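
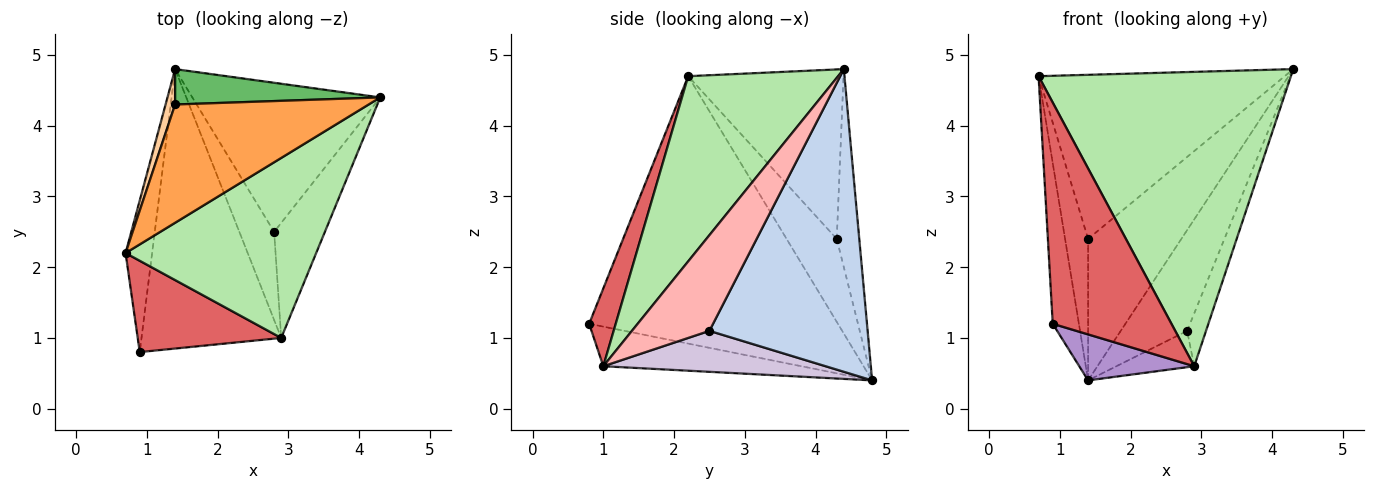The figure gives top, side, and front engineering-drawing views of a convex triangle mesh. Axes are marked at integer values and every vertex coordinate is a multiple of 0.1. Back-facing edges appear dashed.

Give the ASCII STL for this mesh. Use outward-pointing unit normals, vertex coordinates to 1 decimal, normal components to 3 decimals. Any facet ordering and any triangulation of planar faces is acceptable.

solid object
 facet normal -0.990 0.104 -0.098
  outer loop
   vertex 0.9 0.8 1.2
   vertex 0.7 2.2 4.7
   vertex 1.4 4.8 0.4
  endloop
 endfacet
 facet normal 0.800 0.336 -0.497
  outer loop
   vertex 2.8 2.5 1.1
   vertex 1.4 4.8 0.4
   vertex 4.3 4.4 4.8
  endloop
 endfacet
 facet normal -0.456 0.722 0.521
  outer loop
   vertex 1.4 4.3 2.4
   vertex 0.7 2.2 4.7
   vertex 4.3 4.4 4.8
  endloop
 endfacet
 facet normal -0.904 0.415 0.104
  outer loop
   vertex 1.4 4.3 2.4
   vertex 1.4 4.8 0.4
   vertex 0.7 2.2 4.7
  endloop
 endfacet
 facet normal -0.228 0.945 0.236
  outer loop
   vertex 1.4 4.3 2.4
   vertex 4.3 4.4 4.8
   vertex 1.4 4.8 0.4
  endloop
 endfacet
 facet normal 0.452 -0.761 0.465
  outer loop
   vertex 2.9 1.0 0.6
   vertex 4.3 4.4 4.8
   vertex 0.7 2.2 4.7
  endloop
 endfacet
 facet normal 0.203 -0.905 0.374
  outer loop
   vertex 2.9 1.0 0.6
   vertex 0.7 2.2 4.7
   vertex 0.9 0.8 1.2
  endloop
 endfacet
 facet normal 0.864 0.210 -0.458
  outer loop
   vertex 2.9 1.0 0.6
   vertex 2.8 2.5 1.1
   vertex 4.3 4.4 4.8
  endloop
 endfacet
 facet normal -0.269 -0.156 -0.950
  outer loop
   vertex 2.9 1.0 0.6
   vertex 0.9 0.8 1.2
   vertex 1.4 4.8 0.4
  endloop
 endfacet
 facet normal 0.736 0.258 -0.626
  outer loop
   vertex 2.9 1.0 0.6
   vertex 1.4 4.8 0.4
   vertex 2.8 2.5 1.1
  endloop
 endfacet
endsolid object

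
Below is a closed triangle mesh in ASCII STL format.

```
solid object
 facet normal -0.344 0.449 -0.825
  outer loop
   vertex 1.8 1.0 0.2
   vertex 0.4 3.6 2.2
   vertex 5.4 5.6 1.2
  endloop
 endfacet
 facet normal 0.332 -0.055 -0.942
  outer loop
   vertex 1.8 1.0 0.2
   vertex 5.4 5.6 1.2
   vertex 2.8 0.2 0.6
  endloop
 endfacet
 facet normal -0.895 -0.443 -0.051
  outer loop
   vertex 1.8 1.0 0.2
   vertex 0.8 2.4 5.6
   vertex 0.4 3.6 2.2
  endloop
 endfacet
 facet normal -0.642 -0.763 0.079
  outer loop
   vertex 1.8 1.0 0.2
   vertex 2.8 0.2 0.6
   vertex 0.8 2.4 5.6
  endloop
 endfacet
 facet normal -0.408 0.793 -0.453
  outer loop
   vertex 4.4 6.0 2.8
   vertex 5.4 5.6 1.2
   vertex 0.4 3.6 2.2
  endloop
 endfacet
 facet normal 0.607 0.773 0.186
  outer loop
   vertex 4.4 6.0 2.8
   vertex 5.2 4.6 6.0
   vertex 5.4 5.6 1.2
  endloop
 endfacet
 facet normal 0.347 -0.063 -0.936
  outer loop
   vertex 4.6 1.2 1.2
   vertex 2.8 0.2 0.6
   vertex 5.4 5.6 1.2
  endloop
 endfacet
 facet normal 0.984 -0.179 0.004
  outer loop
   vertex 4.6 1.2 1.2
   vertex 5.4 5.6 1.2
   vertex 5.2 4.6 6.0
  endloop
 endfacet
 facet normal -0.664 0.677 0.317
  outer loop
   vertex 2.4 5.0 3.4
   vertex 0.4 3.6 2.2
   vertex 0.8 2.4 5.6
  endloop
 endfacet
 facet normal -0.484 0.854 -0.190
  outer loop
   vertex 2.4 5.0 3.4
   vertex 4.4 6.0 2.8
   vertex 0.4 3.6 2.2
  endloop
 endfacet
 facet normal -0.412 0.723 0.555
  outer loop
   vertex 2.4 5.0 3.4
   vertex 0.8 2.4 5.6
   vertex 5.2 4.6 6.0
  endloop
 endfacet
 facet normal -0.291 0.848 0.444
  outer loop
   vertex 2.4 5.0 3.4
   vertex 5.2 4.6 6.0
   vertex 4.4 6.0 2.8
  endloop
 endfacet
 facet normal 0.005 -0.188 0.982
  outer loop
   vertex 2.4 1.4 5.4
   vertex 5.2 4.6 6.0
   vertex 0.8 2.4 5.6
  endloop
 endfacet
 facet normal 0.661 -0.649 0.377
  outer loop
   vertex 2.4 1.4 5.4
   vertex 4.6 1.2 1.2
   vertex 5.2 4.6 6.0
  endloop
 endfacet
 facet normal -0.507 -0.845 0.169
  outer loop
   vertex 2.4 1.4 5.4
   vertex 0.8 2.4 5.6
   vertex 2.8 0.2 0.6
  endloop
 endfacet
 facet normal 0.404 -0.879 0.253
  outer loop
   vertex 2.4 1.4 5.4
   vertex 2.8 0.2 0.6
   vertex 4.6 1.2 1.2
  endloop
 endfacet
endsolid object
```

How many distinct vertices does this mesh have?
10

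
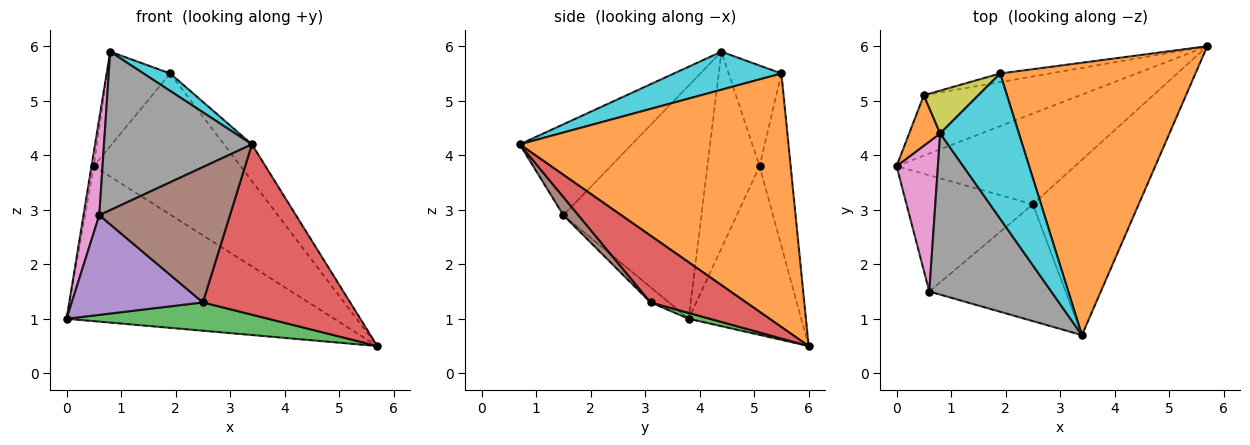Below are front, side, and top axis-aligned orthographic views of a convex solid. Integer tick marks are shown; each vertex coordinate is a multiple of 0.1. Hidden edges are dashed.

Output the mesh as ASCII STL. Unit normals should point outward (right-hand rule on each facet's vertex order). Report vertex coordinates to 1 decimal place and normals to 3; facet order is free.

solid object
 facet normal -0.365 0.868 -0.338
  outer loop
   vertex 0.5 5.1 3.8
   vertex 5.7 6.0 0.5
   vertex 0.0 3.8 1.0
  endloop
 endfacet
 facet normal -0.987 0.044 0.156
  outer loop
   vertex 0.5 5.1 3.8
   vertex 0.0 3.8 1.0
   vertex 0.8 4.4 5.9
  endloop
 endfacet
 facet normal 0.031 -0.298 -0.954
  outer loop
   vertex 2.5 3.1 1.3
   vertex 0.0 3.8 1.0
   vertex 5.7 6.0 0.5
  endloop
 endfacet
 facet normal 0.412 -0.635 -0.653
  outer loop
   vertex 2.5 3.1 1.3
   vertex 5.7 6.0 0.5
   vertex 3.4 0.7 4.2
  endloop
 endfacet
 facet normal -0.091 -0.648 -0.756
  outer loop
   vertex 0.6 1.5 2.9
   vertex 0.0 3.8 1.0
   vertex 2.5 3.1 1.3
  endloop
 endfacet
 facet normal 0.087 -0.754 -0.651
  outer loop
   vertex 0.6 1.5 2.9
   vertex 2.5 3.1 1.3
   vertex 3.4 0.7 4.2
  endloop
 endfacet
 facet normal -0.978 -0.112 0.173
  outer loop
   vertex 0.6 1.5 2.9
   vertex 0.8 4.4 5.9
   vertex 0.0 3.8 1.0
  endloop
 endfacet
 facet normal -0.469 -0.619 0.630
  outer loop
   vertex 0.6 1.5 2.9
   vertex 3.4 0.7 4.2
   vertex 0.8 4.4 5.9
  endloop
 endfacet
 facet normal -0.606 0.725 0.328
  outer loop
   vertex 1.9 5.5 5.5
   vertex 0.5 5.1 3.8
   vertex 0.8 4.4 5.9
  endloop
 endfacet
 facet normal 0.433 -0.107 0.895
  outer loop
   vertex 1.9 5.5 5.5
   vertex 0.8 4.4 5.9
   vertex 3.4 0.7 4.2
  endloop
 endfacet
 facet normal -0.207 0.977 -0.059
  outer loop
   vertex 1.9 5.5 5.5
   vertex 5.7 6.0 0.5
   vertex 0.5 5.1 3.8
  endloop
 endfacet
 facet normal 0.790 0.082 0.608
  outer loop
   vertex 1.9 5.5 5.5
   vertex 3.4 0.7 4.2
   vertex 5.7 6.0 0.5
  endloop
 endfacet
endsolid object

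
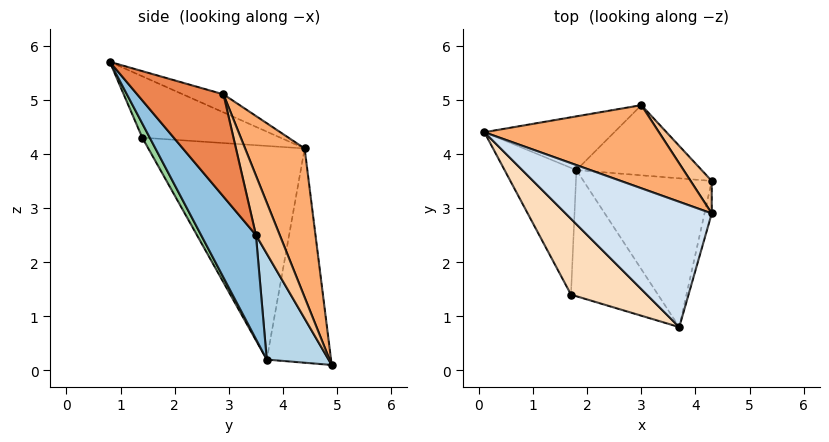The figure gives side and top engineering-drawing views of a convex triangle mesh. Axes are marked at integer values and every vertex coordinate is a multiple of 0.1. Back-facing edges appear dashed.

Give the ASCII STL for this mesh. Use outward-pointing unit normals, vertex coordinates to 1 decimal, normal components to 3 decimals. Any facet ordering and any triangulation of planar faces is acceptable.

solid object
 facet normal -0.664 0.630 -0.403
  outer loop
   vertex 1.8 3.7 0.2
   vertex 0.1 4.4 4.1
   vertex 3.0 4.9 0.1
  endloop
 endfacet
 facet normal 0.432 -0.728 -0.533
  outer loop
   vertex 1.8 3.7 0.2
   vertex 4.3 3.5 2.5
   vertex 3.7 0.8 5.7
  endloop
 endfacet
 facet normal 0.527 -0.579 -0.623
  outer loop
   vertex 1.8 3.7 0.2
   vertex 3.0 4.9 0.1
   vertex 4.3 3.5 2.5
  endloop
 endfacet
 facet normal -0.117 0.304 0.946
  outer loop
   vertex 4.3 2.9 5.1
   vertex 0.1 4.4 4.1
   vertex 3.7 0.8 5.7
  endloop
 endfacet
 facet normal 0.954 -0.292 -0.067
  outer loop
   vertex 4.3 2.9 5.1
   vertex 3.7 0.8 5.7
   vertex 4.3 3.5 2.5
  endloop
 endfacet
 facet normal 0.256 0.919 0.301
  outer loop
   vertex 4.3 2.9 5.1
   vertex 3.0 4.9 0.1
   vertex 0.1 4.4 4.1
  endloop
 endfacet
 facet normal 0.536 0.823 0.190
  outer loop
   vertex 4.3 2.9 5.1
   vertex 4.3 3.5 2.5
   vertex 3.0 4.9 0.1
  endloop
 endfacet
 facet normal -0.605 -0.273 0.748
  outer loop
   vertex 1.7 1.4 4.3
   vertex 3.7 0.8 5.7
   vertex 0.1 4.4 4.1
  endloop
 endfacet
 facet normal -0.839 -0.466 -0.282
  outer loop
   vertex 1.7 1.4 4.3
   vertex 0.1 4.4 4.1
   vertex 1.8 3.7 0.2
  endloop
 endfacet
 facet normal 0.079 -0.870 -0.486
  outer loop
   vertex 1.7 1.4 4.3
   vertex 1.8 3.7 0.2
   vertex 3.7 0.8 5.7
  endloop
 endfacet
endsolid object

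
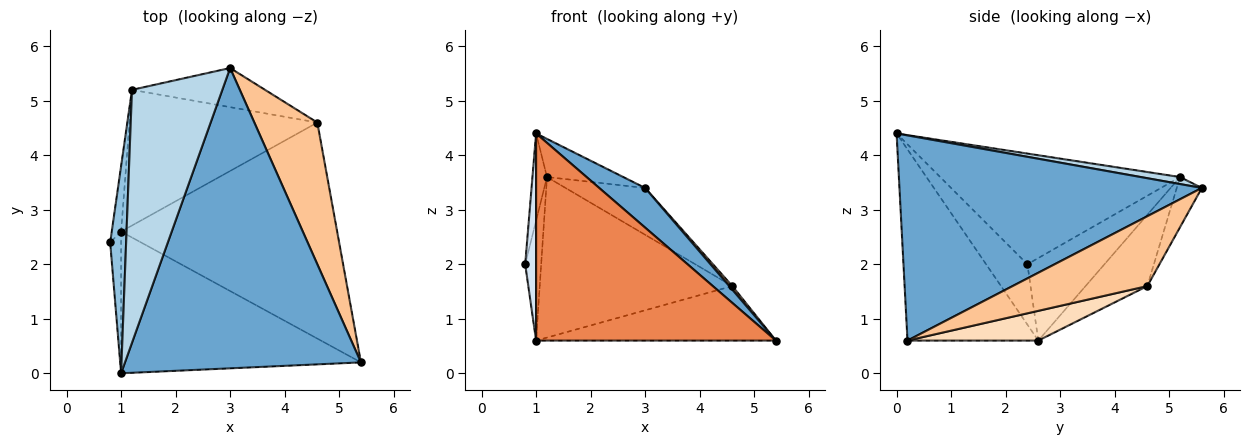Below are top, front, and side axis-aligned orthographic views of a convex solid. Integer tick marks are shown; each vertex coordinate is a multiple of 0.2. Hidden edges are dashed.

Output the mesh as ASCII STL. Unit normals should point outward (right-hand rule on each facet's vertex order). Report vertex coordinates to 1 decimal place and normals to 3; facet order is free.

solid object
 facet normal 0.653 -0.099 0.751
  outer loop
   vertex 1.0 0.0 4.4
   vertex 5.4 0.2 0.6
   vertex 3.0 5.6 3.4
  endloop
 endfacet
 facet normal -0.988 0.060 0.142
  outer loop
   vertex 1.2 5.2 3.6
   vertex 0.8 2.4 2.0
   vertex 1.0 0.0 4.4
  endloop
 endfacet
 facet normal 0.076 0.149 0.986
  outer loop
   vertex 1.2 5.2 3.6
   vertex 1.0 0.0 4.4
   vertex 3.0 5.6 3.4
  endloop
 endfacet
 facet normal -0.952 -0.251 -0.172
  outer loop
   vertex 1.0 2.6 0.6
   vertex 1.0 0.0 4.4
   vertex 0.8 2.4 2.0
  endloop
 endfacet
 facet normal -0.410 -0.753 -0.515
  outer loop
   vertex 1.0 2.6 0.6
   vertex 5.4 0.2 0.6
   vertex 1.0 0.0 4.4
  endloop
 endfacet
 facet normal -0.973 0.202 -0.110
  outer loop
   vertex 1.0 2.6 0.6
   vertex 0.8 2.4 2.0
   vertex 1.2 5.2 3.6
  endloop
 endfacet
 facet normal 0.743 -0.017 0.670
  outer loop
   vertex 4.6 4.6 1.6
   vertex 3.0 5.6 3.4
   vertex 5.4 0.2 0.6
  endloop
 endfacet
 facet normal 0.132 0.242 -0.961
  outer loop
   vertex 4.6 4.6 1.6
   vertex 5.4 0.2 0.6
   vertex 1.0 2.6 0.6
  endloop
 endfacet
 facet normal -0.235 0.746 -0.623
  outer loop
   vertex 4.6 4.6 1.6
   vertex 1.2 5.2 3.6
   vertex 3.0 5.6 3.4
  endloop
 endfacet
 facet normal -0.238 0.742 -0.627
  outer loop
   vertex 4.6 4.6 1.6
   vertex 1.0 2.6 0.6
   vertex 1.2 5.2 3.6
  endloop
 endfacet
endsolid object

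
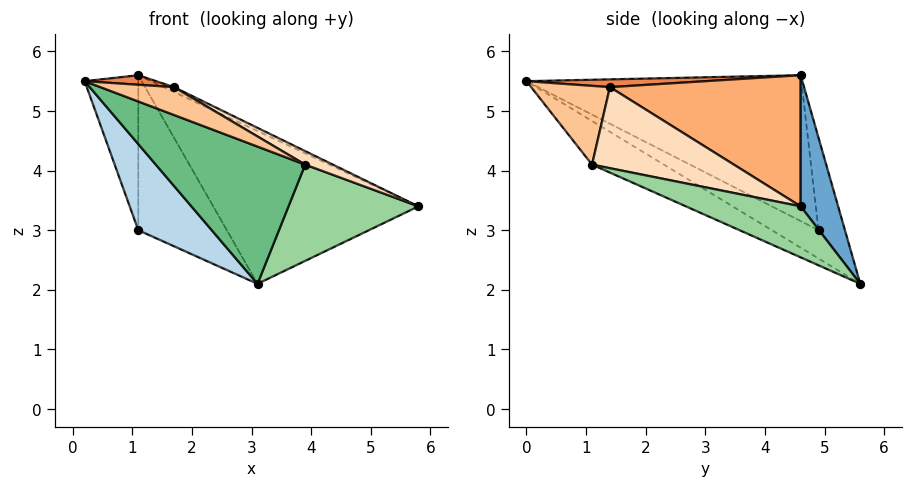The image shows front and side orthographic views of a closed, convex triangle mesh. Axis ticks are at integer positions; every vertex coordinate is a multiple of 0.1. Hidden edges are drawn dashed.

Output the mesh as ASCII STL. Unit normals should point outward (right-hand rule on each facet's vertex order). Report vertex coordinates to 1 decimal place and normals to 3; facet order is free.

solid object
 facet normal 0.168 0.918 0.358
  outer loop
   vertex 3.1 5.6 2.1
   vertex 1.1 4.6 5.6
   vertex 5.8 4.6 3.4
  endloop
 endfacet
 facet normal -0.981 0.192 0.022
  outer loop
   vertex 1.1 4.9 3.0
   vertex 0.2 0.0 5.5
   vertex 1.1 4.6 5.6
  endloop
 endfacet
 facet normal -0.255 -0.402 -0.879
  outer loop
   vertex 1.1 4.9 3.0
   vertex 3.1 5.6 2.1
   vertex 0.2 0.0 5.5
  endloop
 endfacet
 facet normal -0.284 0.953 0.110
  outer loop
   vertex 1.1 4.9 3.0
   vertex 1.1 4.6 5.6
   vertex 3.1 5.6 2.1
  endloop
 endfacet
 facet normal 0.106 -0.042 0.993
  outer loop
   vertex 1.7 1.4 5.4
   vertex 1.1 4.6 5.6
   vertex 0.2 0.0 5.5
  endloop
 endfacet
 facet normal 0.424 0.023 0.905
  outer loop
   vertex 1.7 1.4 5.4
   vertex 5.8 4.6 3.4
   vertex 1.1 4.6 5.6
  endloop
 endfacet
 facet normal 0.426 -0.398 0.812
  outer loop
   vertex 3.9 1.1 4.1
   vertex 1.7 1.4 5.4
   vertex 0.2 0.0 5.5
  endloop
 endfacet
 facet normal 0.496 -0.097 0.863
  outer loop
   vertex 3.9 1.1 4.1
   vertex 5.8 4.6 3.4
   vertex 1.7 1.4 5.4
  endloop
 endfacet
 facet normal -0.206 -0.428 -0.880
  outer loop
   vertex 3.9 1.1 4.1
   vertex 0.2 0.0 5.5
   vertex 3.1 5.6 2.1
  endloop
 endfacet
 facet normal 0.302 -0.342 -0.890
  outer loop
   vertex 3.9 1.1 4.1
   vertex 3.1 5.6 2.1
   vertex 5.8 4.6 3.4
  endloop
 endfacet
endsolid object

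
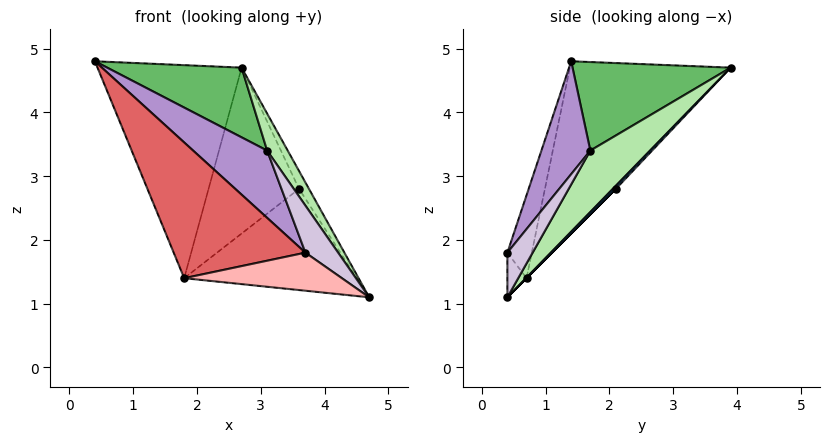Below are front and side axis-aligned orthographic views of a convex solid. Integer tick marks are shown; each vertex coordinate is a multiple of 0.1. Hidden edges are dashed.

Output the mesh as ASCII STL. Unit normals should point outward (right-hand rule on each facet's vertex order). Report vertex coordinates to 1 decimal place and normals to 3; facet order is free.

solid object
 facet normal 0.230 0.759 -0.610
  outer loop
   vertex 3.6 2.1 2.8
   vertex 2.7 3.9 4.7
   vertex 4.7 0.4 1.1
  endloop
 endfacet
 facet normal 0.000 0.707 -0.707
  outer loop
   vertex 1.8 0.7 1.4
   vertex 3.6 2.1 2.8
   vertex 4.7 0.4 1.1
  endloop
 endfacet
 facet normal -0.681 0.610 -0.406
  outer loop
   vertex 1.8 0.7 1.4
   vertex 0.4 1.4 4.8
   vertex 2.7 3.9 4.7
  endloop
 endfacet
 facet normal -0.022 0.721 -0.693
  outer loop
   vertex 1.8 0.7 1.4
   vertex 2.7 3.9 4.7
   vertex 3.6 2.1 2.8
  endloop
 endfacet
 facet normal 0.458 -0.389 0.799
  outer loop
   vertex 3.1 1.7 3.4
   vertex 2.7 3.9 4.7
   vertex 0.4 1.4 4.8
  endloop
 endfacet
 facet normal 0.723 -0.249 0.644
  outer loop
   vertex 3.1 1.7 3.4
   vertex 4.7 0.4 1.1
   vertex 2.7 3.9 4.7
  endloop
 endfacet
 facet normal -0.181 -0.975 0.126
  outer loop
   vertex 3.7 0.4 1.8
   vertex 0.4 1.4 4.8
   vertex 1.8 0.7 1.4
  endloop
 endfacet
 facet normal -0.119 -0.978 -0.170
  outer loop
   vertex 3.7 0.4 1.8
   vertex 1.8 0.7 1.4
   vertex 4.7 0.4 1.1
  endloop
 endfacet
 facet normal 0.413 -0.625 0.663
  outer loop
   vertex 3.7 0.4 1.8
   vertex 3.1 1.7 3.4
   vertex 0.4 1.4 4.8
  endloop
 endfacet
 facet normal 0.460 -0.597 0.657
  outer loop
   vertex 3.7 0.4 1.8
   vertex 4.7 0.4 1.1
   vertex 3.1 1.7 3.4
  endloop
 endfacet
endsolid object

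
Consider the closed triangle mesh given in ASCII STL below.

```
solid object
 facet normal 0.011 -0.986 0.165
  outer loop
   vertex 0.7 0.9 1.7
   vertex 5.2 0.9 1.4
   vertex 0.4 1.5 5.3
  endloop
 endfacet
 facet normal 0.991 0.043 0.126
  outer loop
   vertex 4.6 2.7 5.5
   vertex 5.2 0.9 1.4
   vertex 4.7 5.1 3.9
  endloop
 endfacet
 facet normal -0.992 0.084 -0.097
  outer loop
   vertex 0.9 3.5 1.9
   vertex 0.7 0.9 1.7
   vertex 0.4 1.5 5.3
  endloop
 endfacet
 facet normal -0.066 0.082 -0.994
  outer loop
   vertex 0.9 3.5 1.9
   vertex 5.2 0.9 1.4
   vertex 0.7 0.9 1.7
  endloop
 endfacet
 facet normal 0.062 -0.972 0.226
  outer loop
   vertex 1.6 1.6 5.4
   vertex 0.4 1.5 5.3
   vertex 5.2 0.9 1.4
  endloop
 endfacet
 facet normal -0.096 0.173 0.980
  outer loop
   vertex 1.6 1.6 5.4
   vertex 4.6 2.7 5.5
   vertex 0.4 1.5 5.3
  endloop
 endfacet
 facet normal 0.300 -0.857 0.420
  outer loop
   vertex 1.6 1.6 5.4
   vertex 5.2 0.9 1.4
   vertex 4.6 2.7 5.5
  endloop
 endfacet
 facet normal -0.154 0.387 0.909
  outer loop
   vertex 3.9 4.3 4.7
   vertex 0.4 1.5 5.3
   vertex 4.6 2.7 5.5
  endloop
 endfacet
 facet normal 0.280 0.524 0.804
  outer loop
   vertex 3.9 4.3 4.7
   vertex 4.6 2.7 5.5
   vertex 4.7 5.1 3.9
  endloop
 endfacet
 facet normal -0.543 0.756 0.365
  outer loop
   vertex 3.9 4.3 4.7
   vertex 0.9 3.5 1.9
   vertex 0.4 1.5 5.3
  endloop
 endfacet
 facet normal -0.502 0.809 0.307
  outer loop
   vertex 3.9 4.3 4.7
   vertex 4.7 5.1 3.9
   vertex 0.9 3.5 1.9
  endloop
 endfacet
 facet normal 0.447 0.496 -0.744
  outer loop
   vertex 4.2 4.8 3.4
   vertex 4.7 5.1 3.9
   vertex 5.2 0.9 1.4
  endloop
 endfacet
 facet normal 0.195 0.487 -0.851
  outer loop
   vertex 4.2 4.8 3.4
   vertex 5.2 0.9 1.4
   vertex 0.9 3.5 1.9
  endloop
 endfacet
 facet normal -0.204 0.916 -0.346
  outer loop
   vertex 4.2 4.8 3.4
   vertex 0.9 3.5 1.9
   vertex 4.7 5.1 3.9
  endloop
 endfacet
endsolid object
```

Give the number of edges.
21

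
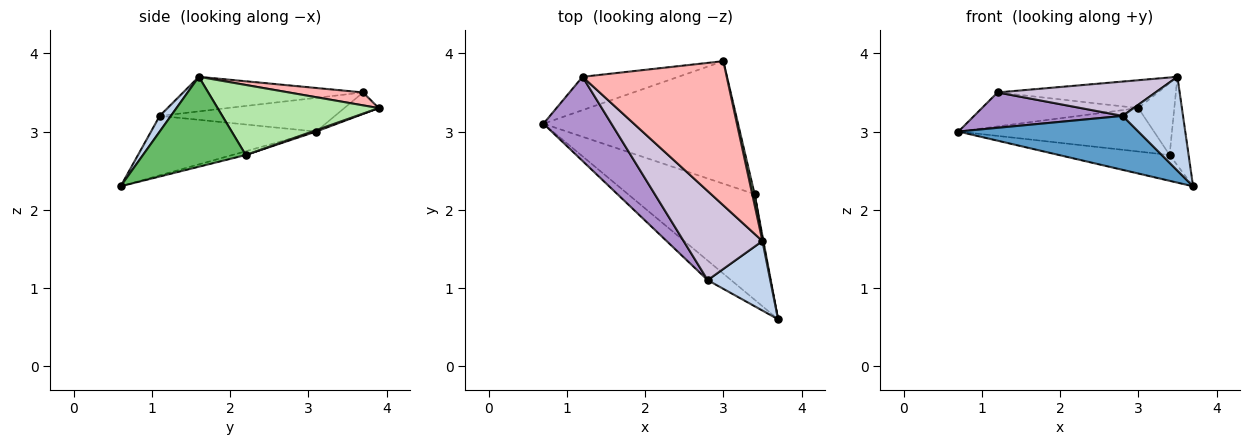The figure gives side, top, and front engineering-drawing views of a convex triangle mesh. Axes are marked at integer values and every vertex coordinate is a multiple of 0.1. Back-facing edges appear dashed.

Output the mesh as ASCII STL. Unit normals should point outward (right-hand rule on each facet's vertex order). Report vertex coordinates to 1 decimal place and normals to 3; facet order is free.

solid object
 facet normal -0.653 -0.712 -0.258
  outer loop
   vertex 2.8 1.1 3.2
   vertex 0.7 3.1 3.0
   vertex 3.7 0.6 2.3
  endloop
 endfacet
 facet normal 0.147 -0.795 0.589
  outer loop
   vertex 2.8 1.1 3.2
   vertex 3.7 0.6 2.3
   vertex 3.5 1.6 3.7
  endloop
 endfacet
 facet normal -0.029 0.237 -0.971
  outer loop
   vertex 3.4 2.2 2.7
   vertex 3.7 0.6 2.3
   vertex 0.7 3.1 3.0
  endloop
 endfacet
 facet normal 0.007 0.334 -0.942
  outer loop
   vertex 3.4 2.2 2.7
   vertex 0.7 3.1 3.0
   vertex 3.0 3.9 3.3
  endloop
 endfacet
 facet normal 0.983 0.182 0.011
  outer loop
   vertex 3.4 2.2 2.7
   vertex 3.5 1.6 3.7
   vertex 3.7 0.6 2.3
  endloop
 endfacet
 facet normal 0.975 0.218 0.033
  outer loop
   vertex 3.4 2.2 2.7
   vertex 3.0 3.9 3.3
   vertex 3.5 1.6 3.7
  endloop
 endfacet
 facet normal -0.155 0.706 -0.691
  outer loop
   vertex 1.2 3.7 3.5
   vertex 3.0 3.9 3.3
   vertex 0.7 3.1 3.0
  endloop
 endfacet
 facet normal 0.088 0.189 0.978
  outer loop
   vertex 1.2 3.7 3.5
   vertex 3.5 1.6 3.7
   vertex 3.0 3.9 3.3
  endloop
 endfacet
 facet normal -0.416 -0.352 0.839
  outer loop
   vertex 1.2 3.7 3.5
   vertex 0.7 3.1 3.0
   vertex 2.8 1.1 3.2
  endloop
 endfacet
 facet normal -0.379 -0.333 0.863
  outer loop
   vertex 1.2 3.7 3.5
   vertex 2.8 1.1 3.2
   vertex 3.5 1.6 3.7
  endloop
 endfacet
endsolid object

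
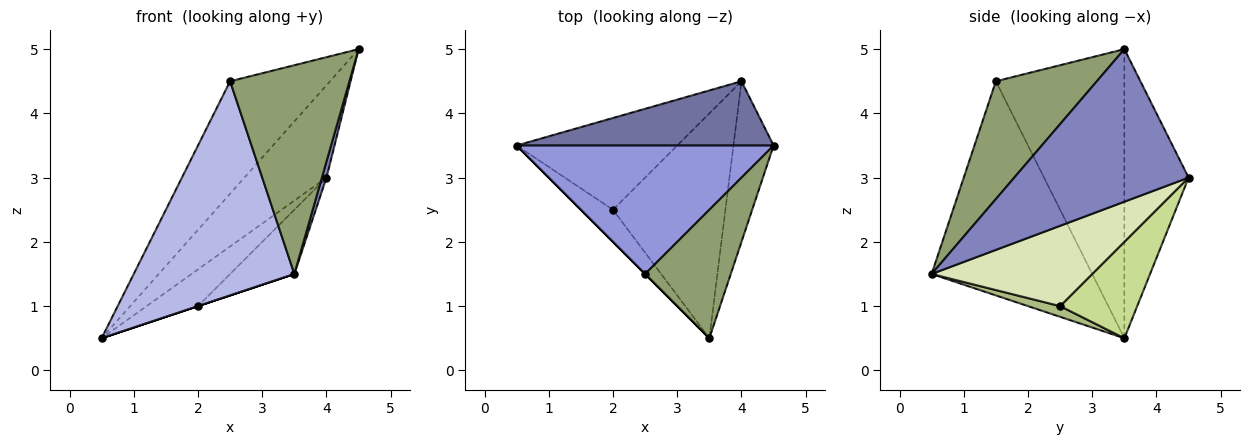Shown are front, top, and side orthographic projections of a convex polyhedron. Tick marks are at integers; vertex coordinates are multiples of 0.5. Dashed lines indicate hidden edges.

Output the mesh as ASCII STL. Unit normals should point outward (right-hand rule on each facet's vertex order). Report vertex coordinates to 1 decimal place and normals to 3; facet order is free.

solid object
 facet normal -0.541 0.691 0.480
  outer loop
   vertex 4.0 4.5 3.0
   vertex 0.5 3.5 0.5
   vertex 4.5 3.5 5.0
  endloop
 endfacet
 facet normal 0.967 -0.025 -0.254
  outer loop
   vertex 4.0 4.5 3.0
   vertex 4.5 3.5 5.0
   vertex 3.5 0.5 1.5
  endloop
 endfacet
 facet normal -0.646 0.503 0.574
  outer loop
   vertex 2.5 1.5 4.5
   vertex 4.5 3.5 5.0
   vertex 0.5 3.5 0.5
  endloop
 endfacet
 facet normal -0.707 -0.707 0.000
  outer loop
   vertex 2.5 1.5 4.5
   vertex 0.5 3.5 0.5
   vertex 3.5 0.5 1.5
  endloop
 endfacet
 facet normal 0.585 -0.691 0.425
  outer loop
   vertex 2.5 1.5 4.5
   vertex 3.5 0.5 1.5
   vertex 4.5 3.5 5.0
  endloop
 endfacet
 facet normal 0.316 0.000 -0.949
  outer loop
   vertex 2.0 2.5 1.0
   vertex 3.5 0.5 1.5
   vertex 0.5 3.5 0.5
  endloop
 endfacet
 facet normal 0.487 0.324 -0.811
  outer loop
   vertex 2.0 2.5 1.0
   vertex 0.5 3.5 0.5
   vertex 4.0 4.5 3.0
  endloop
 endfacet
 facet normal 0.566 0.226 -0.793
  outer loop
   vertex 2.0 2.5 1.0
   vertex 4.0 4.5 3.0
   vertex 3.5 0.5 1.5
  endloop
 endfacet
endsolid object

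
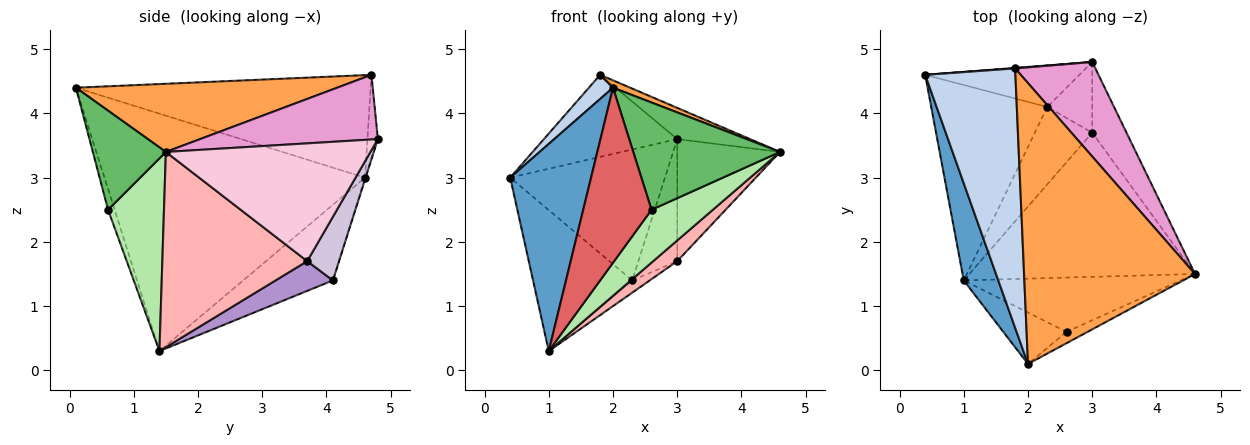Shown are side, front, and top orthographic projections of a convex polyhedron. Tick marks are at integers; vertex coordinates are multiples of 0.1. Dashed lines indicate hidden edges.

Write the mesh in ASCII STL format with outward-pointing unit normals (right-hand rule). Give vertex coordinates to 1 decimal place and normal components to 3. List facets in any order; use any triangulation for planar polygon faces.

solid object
 facet normal -0.946 -0.294 0.138
  outer loop
   vertex 1.0 1.4 0.3
   vertex 2.0 0.1 4.4
   vertex 0.4 4.6 3.0
  endloop
 endfacet
 facet normal -0.749 -0.061 0.659
  outer loop
   vertex 1.8 4.7 4.6
   vertex 0.4 4.6 3.0
   vertex 2.0 0.1 4.4
  endloop
 endfacet
 facet normal 0.370 -0.024 0.929
  outer loop
   vertex 1.8 4.7 4.6
   vertex 2.0 0.1 4.4
   vertex 4.6 1.5 3.4
  endloop
 endfacet
 facet normal -0.468 0.517 -0.717
  outer loop
   vertex 2.3 4.1 1.4
   vertex 1.0 1.4 0.3
   vertex 0.4 4.6 3.0
  endloop
 endfacet
 facet normal 0.444 -0.891 -0.094
  outer loop
   vertex 2.6 0.6 2.5
   vertex 4.6 1.5 3.4
   vertex 2.0 0.1 4.4
  endloop
 endfacet
 facet normal 0.537 -0.589 -0.604
  outer loop
   vertex 2.6 0.6 2.5
   vertex 1.0 1.4 0.3
   vertex 4.6 1.5 3.4
  endloop
 endfacet
 facet normal -0.092 -0.955 -0.280
  outer loop
   vertex 2.6 0.6 2.5
   vertex 2.0 0.1 4.4
   vertex 1.0 1.4 0.3
  endloop
 endfacet
 facet normal 0.650 -0.108 -0.752
  outer loop
   vertex 3.0 3.7 1.7
   vertex 4.6 1.5 3.4
   vertex 1.0 1.4 0.3
  endloop
 endfacet
 facet normal 0.456 0.139 -0.879
  outer loop
   vertex 3.0 3.7 1.7
   vertex 1.0 1.4 0.3
   vertex 2.3 4.1 1.4
  endloop
 endfacet
 facet normal 0.579 0.706 -0.409
  outer loop
   vertex 3.0 4.8 3.6
   vertex 3.0 3.7 1.7
   vertex 2.3 4.1 1.4
  endloop
 endfacet
 facet normal -0.078 0.997 0.006
  outer loop
   vertex 3.0 4.8 3.6
   vertex 0.4 4.6 3.0
   vertex 1.8 4.7 4.6
  endloop
 endfacet
 facet normal -0.004 0.953 -0.302
  outer loop
   vertex 3.0 4.8 3.6
   vertex 2.3 4.1 1.4
   vertex 0.4 4.6 3.0
  endloop
 endfacet
 facet normal 0.608 0.249 0.754
  outer loop
   vertex 3.0 4.8 3.6
   vertex 1.8 4.7 4.6
   vertex 4.6 1.5 3.4
  endloop
 endfacet
 facet normal 0.865 0.435 -0.252
  outer loop
   vertex 3.0 4.8 3.6
   vertex 4.6 1.5 3.4
   vertex 3.0 3.7 1.7
  endloop
 endfacet
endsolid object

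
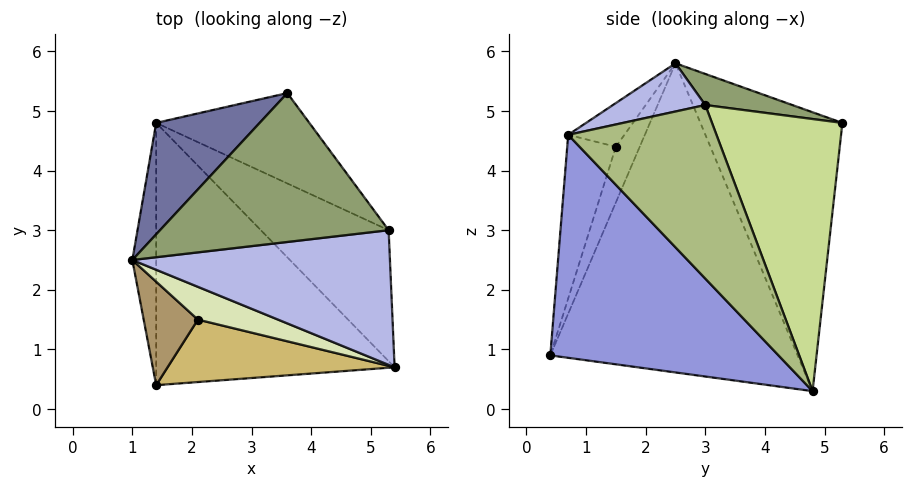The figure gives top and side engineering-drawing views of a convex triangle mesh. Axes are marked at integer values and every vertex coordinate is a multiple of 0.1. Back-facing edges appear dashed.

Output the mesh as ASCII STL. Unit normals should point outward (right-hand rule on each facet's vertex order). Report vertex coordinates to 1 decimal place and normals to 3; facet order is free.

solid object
 facet normal -0.665 0.705 0.247
  outer loop
   vertex 1.4 4.8 0.3
   vertex 1.0 2.5 5.8
   vertex 3.6 5.3 4.8
  endloop
 endfacet
 facet normal -0.997 -0.010 -0.077
  outer loop
   vertex 1.4 0.4 0.9
   vertex 1.0 2.5 5.8
   vertex 1.4 4.8 0.3
  endloop
 endfacet
 facet normal 0.680 -0.099 -0.727
  outer loop
   vertex 1.4 0.4 0.9
   vertex 1.4 4.8 0.3
   vertex 5.4 0.7 4.6
  endloop
 endfacet
 facet normal 0.180 -0.201 0.963
  outer loop
   vertex 5.3 3.0 5.1
   vertex 1.0 2.5 5.8
   vertex 5.4 0.7 4.6
  endloop
 endfacet
 facet normal 0.131 0.223 0.966
  outer loop
   vertex 5.3 3.0 5.1
   vertex 3.6 5.3 4.8
   vertex 1.0 2.5 5.8
  endloop
 endfacet
 facet normal 0.795 0.162 -0.585
  outer loop
   vertex 5.3 3.0 5.1
   vertex 5.4 0.7 4.6
   vertex 1.4 4.8 0.3
  endloop
 endfacet
 facet normal 0.754 0.502 -0.424
  outer loop
   vertex 5.3 3.0 5.1
   vertex 1.4 4.8 0.3
   vertex 3.6 5.3 4.8
  endloop
 endfacet
 facet normal -0.237 -0.869 0.434
  outer loop
   vertex 2.1 1.5 4.4
   vertex 5.4 0.7 4.6
   vertex 1.0 2.5 5.8
  endloop
 endfacet
 facet normal -0.353 -0.870 0.344
  outer loop
   vertex 2.1 1.5 4.4
   vertex 1.0 2.5 5.8
   vertex 1.4 0.4 0.9
  endloop
 endfacet
 facet normal -0.241 -0.911 0.335
  outer loop
   vertex 2.1 1.5 4.4
   vertex 1.4 0.4 0.9
   vertex 5.4 0.7 4.6
  endloop
 endfacet
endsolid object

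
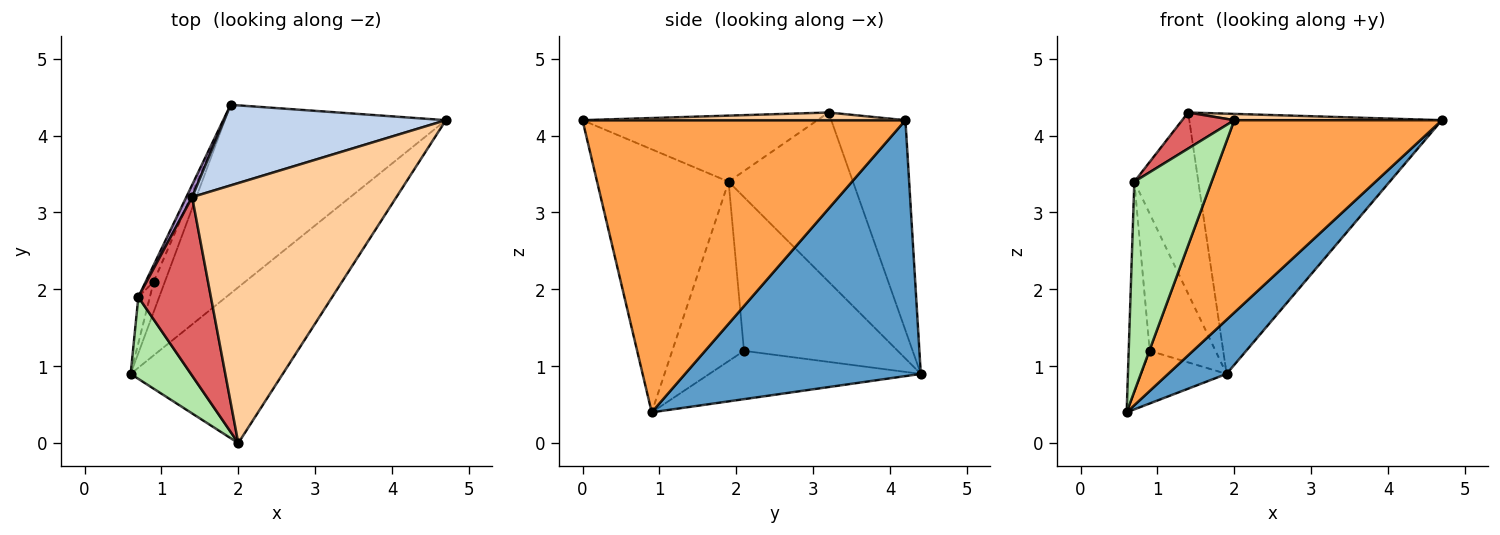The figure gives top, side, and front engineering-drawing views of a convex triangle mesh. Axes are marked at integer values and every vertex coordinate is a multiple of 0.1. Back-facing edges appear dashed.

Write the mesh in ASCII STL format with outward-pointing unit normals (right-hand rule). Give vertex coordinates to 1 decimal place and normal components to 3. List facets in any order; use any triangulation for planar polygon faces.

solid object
 facet normal 0.744 -0.185 -0.642
  outer loop
   vertex 1.9 4.4 0.9
   vertex 4.7 4.2 4.2
   vertex 0.6 0.9 0.4
  endloop
 endfacet
 facet normal -0.270 0.920 0.285
  outer loop
   vertex 1.4 3.2 4.3
   vertex 4.7 4.2 4.2
   vertex 1.9 4.4 0.9
  endloop
 endfacet
 facet normal 0.771 -0.495 -0.401
  outer loop
   vertex 2.0 0.0 4.2
   vertex 0.6 0.9 0.4
   vertex 4.7 4.2 4.2
  endloop
 endfacet
 facet normal 0.038 -0.024 0.999
  outer loop
   vertex 2.0 0.0 4.2
   vertex 4.7 4.2 4.2
   vertex 1.4 3.2 4.3
  endloop
 endfacet
 facet normal -0.906 0.367 -0.210
  outer loop
   vertex 0.9 2.1 1.2
   vertex 1.9 4.4 0.9
   vertex 0.6 0.9 0.4
  endloop
 endfacet
 facet normal -0.846 -0.497 0.194
  outer loop
   vertex 0.7 1.9 3.4
   vertex 0.6 0.9 0.4
   vertex 2.0 0.0 4.2
  endloop
 endfacet
 facet normal -0.666 -0.148 0.731
  outer loop
   vertex 0.7 1.9 3.4
   vertex 2.0 0.0 4.2
   vertex 1.4 3.2 4.3
  endloop
 endfacet
 facet normal -0.958 0.281 -0.062
  outer loop
   vertex 0.7 1.9 3.4
   vertex 0.9 2.1 1.2
   vertex 0.6 0.9 0.4
  endloop
 endfacet
 facet normal -0.889 0.457 0.031
  outer loop
   vertex 0.7 1.9 3.4
   vertex 1.4 3.2 4.3
   vertex 1.9 4.4 0.9
  endloop
 endfacet
 facet normal -0.918 0.393 -0.048
  outer loop
   vertex 0.7 1.9 3.4
   vertex 1.9 4.4 0.9
   vertex 0.9 2.1 1.2
  endloop
 endfacet
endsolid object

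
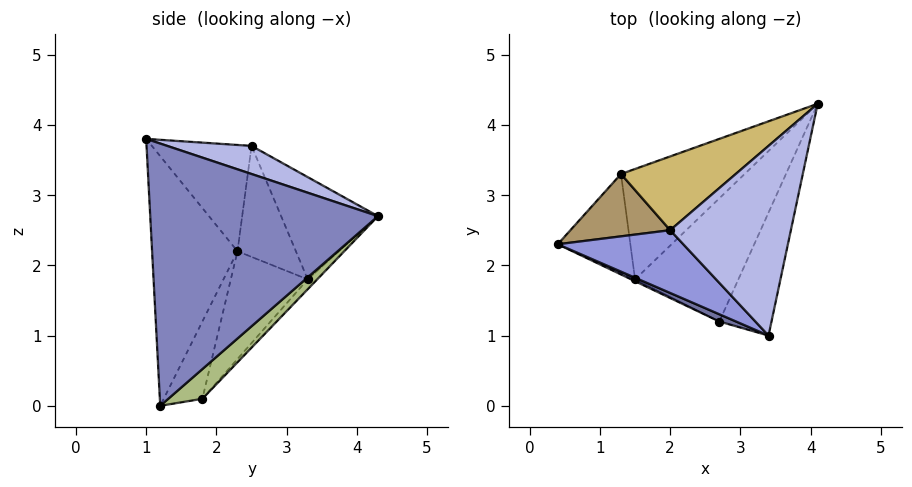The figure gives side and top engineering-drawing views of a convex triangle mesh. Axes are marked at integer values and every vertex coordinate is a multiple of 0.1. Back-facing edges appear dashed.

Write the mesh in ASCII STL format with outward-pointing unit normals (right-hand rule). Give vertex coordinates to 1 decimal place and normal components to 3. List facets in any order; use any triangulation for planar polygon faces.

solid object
 facet normal -0.410 -0.912 0.027
  outer loop
   vertex 2.7 1.2 0.0
   vertex 3.4 1.0 3.8
   vertex 0.4 2.3 2.2
  endloop
 endfacet
 facet normal 0.946 -0.263 -0.188
  outer loop
   vertex 2.7 1.2 0.0
   vertex 4.1 4.3 2.7
   vertex 3.4 1.0 3.8
  endloop
 endfacet
 facet normal -0.566 -0.484 0.668
  outer loop
   vertex 2.0 2.5 3.7
   vertex 0.4 2.3 2.2
   vertex 3.4 1.0 3.8
  endloop
 endfacet
 facet normal 0.219 0.267 0.939
  outer loop
   vertex 2.0 2.5 3.7
   vertex 3.4 1.0 3.8
   vertex 4.1 4.3 2.7
  endloop
 endfacet
 facet normal -0.449 -0.893 -0.022
  outer loop
   vertex 1.5 1.8 0.1
   vertex 2.7 1.2 0.0
   vertex 0.4 2.3 2.2
  endloop
 endfacet
 facet normal 0.225 0.580 -0.783
  outer loop
   vertex 1.5 1.8 0.1
   vertex 4.1 4.3 2.7
   vertex 2.7 1.2 0.0
  endloop
 endfacet
 facet normal -0.735 0.463 -0.495
  outer loop
   vertex 1.3 3.3 1.8
   vertex 1.5 1.8 0.1
   vertex 0.4 2.3 2.2
  endloop
 endfacet
 facet normal -0.053 0.746 -0.664
  outer loop
   vertex 1.3 3.3 1.8
   vertex 4.1 4.3 2.7
   vertex 1.5 1.8 0.1
  endloop
 endfacet
 facet normal -0.543 0.684 0.488
  outer loop
   vertex 1.3 3.3 1.8
   vertex 0.4 2.3 2.2
   vertex 2.0 2.5 3.7
  endloop
 endfacet
 facet normal -0.428 0.766 0.480
  outer loop
   vertex 1.3 3.3 1.8
   vertex 2.0 2.5 3.7
   vertex 4.1 4.3 2.7
  endloop
 endfacet
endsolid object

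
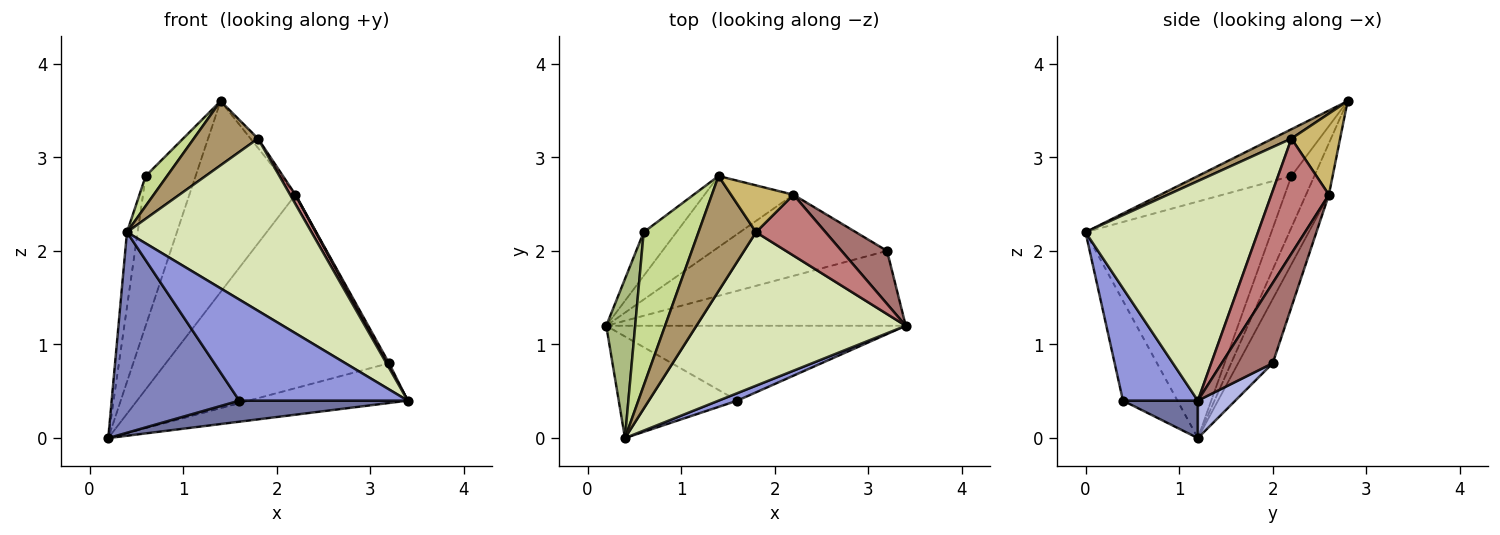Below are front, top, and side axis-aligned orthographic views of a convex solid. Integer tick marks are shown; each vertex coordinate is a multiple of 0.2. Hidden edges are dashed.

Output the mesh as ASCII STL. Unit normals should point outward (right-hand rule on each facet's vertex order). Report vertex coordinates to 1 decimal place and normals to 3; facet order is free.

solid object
 facet normal 0.119 -0.269 -0.956
  outer loop
   vertex 1.6 0.4 0.4
   vertex 0.2 1.2 0.0
   vertex 3.4 1.2 0.4
  endloop
 endfacet
 facet normal -0.356 -0.834 -0.422
  outer loop
   vertex 1.6 0.4 0.4
   vertex 0.4 0.0 2.2
   vertex 0.2 1.2 0.0
  endloop
 endfacet
 facet normal 0.405 -0.912 0.068
  outer loop
   vertex 1.6 0.4 0.4
   vertex 3.4 1.2 0.4
   vertex 0.4 0.0 2.2
  endloop
 endfacet
 facet normal 0.110 0.466 -0.878
  outer loop
   vertex 3.2 2.0 0.8
   vertex 3.4 1.2 0.4
   vertex 0.2 1.2 0.0
  endloop
 endfacet
 facet normal -0.403 0.879 -0.256
  outer loop
   vertex 0.6 2.2 2.8
   vertex 1.4 2.8 3.6
   vertex 0.2 1.2 0.0
  endloop
 endfacet
 facet normal -0.991 0.057 0.121
  outer loop
   vertex 0.6 2.2 2.8
   vertex 0.2 1.2 0.0
   vertex 0.4 0.0 2.2
  endloop
 endfacet
 facet normal -0.642 -0.147 0.752
  outer loop
   vertex 0.6 2.2 2.8
   vertex 0.4 0.0 2.2
   vertex 1.4 2.8 3.6
  endloop
 endfacet
 facet normal 0.572 -0.612 0.546
  outer loop
   vertex 1.8 2.2 3.2
   vertex 0.4 0.0 2.2
   vertex 3.4 1.2 0.4
  endloop
 endfacet
 facet normal 0.141 -0.483 0.865
  outer loop
   vertex 1.8 2.2 3.2
   vertex 1.4 2.8 3.6
   vertex 0.4 0.0 2.2
  endloop
 endfacet
 facet normal 0.787 0.121 0.605
  outer loop
   vertex 2.2 2.6 2.6
   vertex 1.4 2.8 3.6
   vertex 1.8 2.2 3.2
  endloop
 endfacet
 facet normal -0.198 0.919 -0.342
  outer loop
   vertex 2.2 2.6 2.6
   vertex 0.2 1.2 0.0
   vertex 1.4 2.8 3.6
  endloop
 endfacet
 facet normal -0.141 0.913 -0.383
  outer loop
   vertex 2.2 2.6 2.6
   vertex 3.2 2.0 0.8
   vertex 0.2 1.2 0.0
  endloop
 endfacet
 facet normal 0.870 -0.029 0.493
  outer loop
   vertex 2.2 2.6 2.6
   vertex 3.4 1.2 0.4
   vertex 3.2 2.0 0.8
  endloop
 endfacet
 facet normal 0.853 -0.079 0.516
  outer loop
   vertex 2.2 2.6 2.6
   vertex 1.8 2.2 3.2
   vertex 3.4 1.2 0.4
  endloop
 endfacet
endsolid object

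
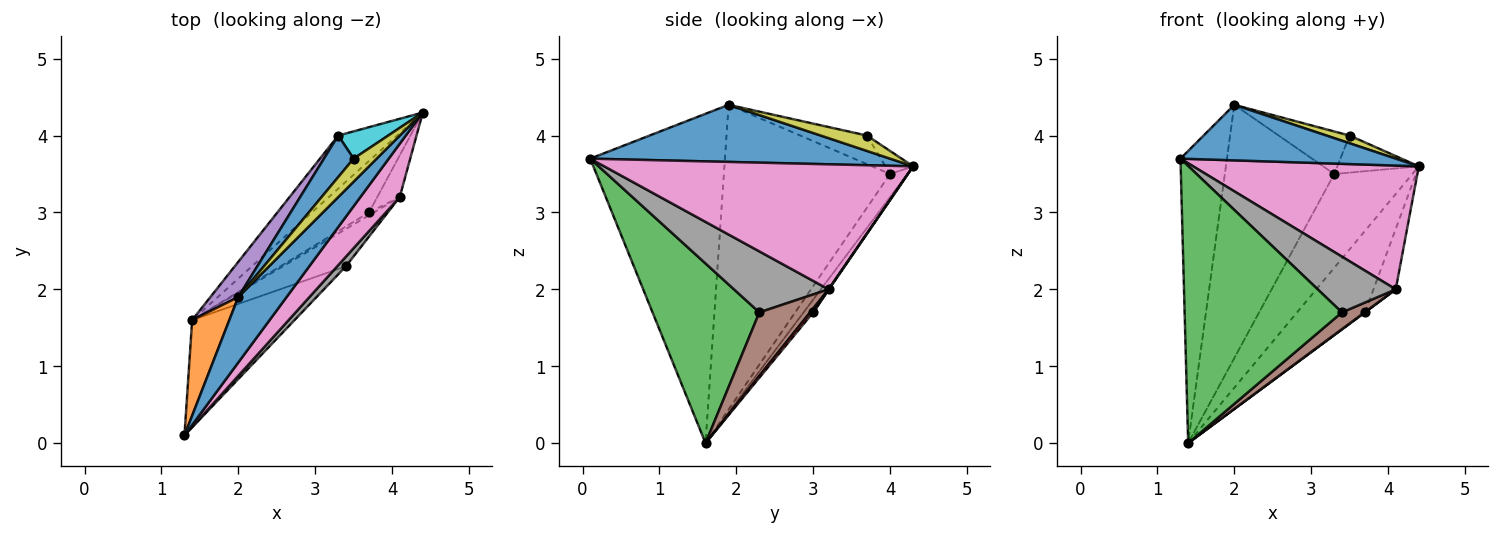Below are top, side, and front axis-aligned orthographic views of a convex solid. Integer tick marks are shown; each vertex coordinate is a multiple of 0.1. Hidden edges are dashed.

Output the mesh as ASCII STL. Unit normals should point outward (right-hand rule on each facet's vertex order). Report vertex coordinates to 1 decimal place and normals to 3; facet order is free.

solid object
 facet normal 0.669 -0.481 0.566
  outer loop
   vertex 2.0 1.9 4.4
   vertex 1.3 0.1 3.7
   vertex 4.4 4.3 3.6
  endloop
 endfacet
 facet normal -0.940 0.324 0.106
  outer loop
   vertex 2.0 1.9 4.4
   vertex 1.4 1.6 0.0
   vertex 1.3 0.1 3.7
  endloop
 endfacet
 facet normal 0.535 -0.788 -0.305
  outer loop
   vertex 3.4 2.3 1.7
   vertex 1.3 0.1 3.7
   vertex 1.4 1.6 0.0
  endloop
 endfacet
 facet normal -0.189 0.855 -0.483
  outer loop
   vertex 3.3 4.0 3.5
   vertex 4.4 4.3 3.6
   vertex 1.4 1.6 0.0
  endloop
 endfacet
 facet normal -0.833 0.548 0.076
  outer loop
   vertex 3.3 4.0 3.5
   vertex 1.4 1.6 0.0
   vertex 2.0 1.9 4.4
  endloop
 endfacet
 facet normal 0.677 -0.302 -0.671
  outer loop
   vertex 4.1 3.2 2.0
   vertex 3.4 2.3 1.7
   vertex 1.4 1.6 0.0
  endloop
 endfacet
 facet normal 0.783 -0.572 0.246
  outer loop
   vertex 4.1 3.2 2.0
   vertex 4.4 4.3 3.6
   vertex 1.3 0.1 3.7
  endloop
 endfacet
 facet normal 0.767 -0.633 0.109
  outer loop
   vertex 4.1 3.2 2.0
   vertex 1.3 0.1 3.7
   vertex 3.4 2.3 1.7
  endloop
 endfacet
 facet normal 0.535 -0.267 0.802
  outer loop
   vertex 3.5 3.7 4.0
   vertex 2.0 1.9 4.4
   vertex 4.4 4.3 3.6
  endloop
 endfacet
 facet normal -0.264 0.777 0.572
  outer loop
   vertex 3.5 3.7 4.0
   vertex 4.4 4.3 3.6
   vertex 3.3 4.0 3.5
  endloop
 endfacet
 facet normal -0.558 0.594 0.580
  outer loop
   vertex 3.5 3.7 4.0
   vertex 3.3 4.0 3.5
   vertex 2.0 1.9 4.4
  endloop
 endfacet
 facet normal -0.119 0.839 -0.531
  outer loop
   vertex 3.7 3.0 1.7
   vertex 1.4 1.6 0.0
   vertex 4.4 4.3 3.6
  endloop
 endfacet
 facet normal 0.015 0.823 -0.568
  outer loop
   vertex 3.7 3.0 1.7
   vertex 4.4 4.3 3.6
   vertex 4.1 3.2 2.0
  endloop
 endfacet
 facet normal 0.623 -0.078 -0.778
  outer loop
   vertex 3.7 3.0 1.7
   vertex 4.1 3.2 2.0
   vertex 1.4 1.6 0.0
  endloop
 endfacet
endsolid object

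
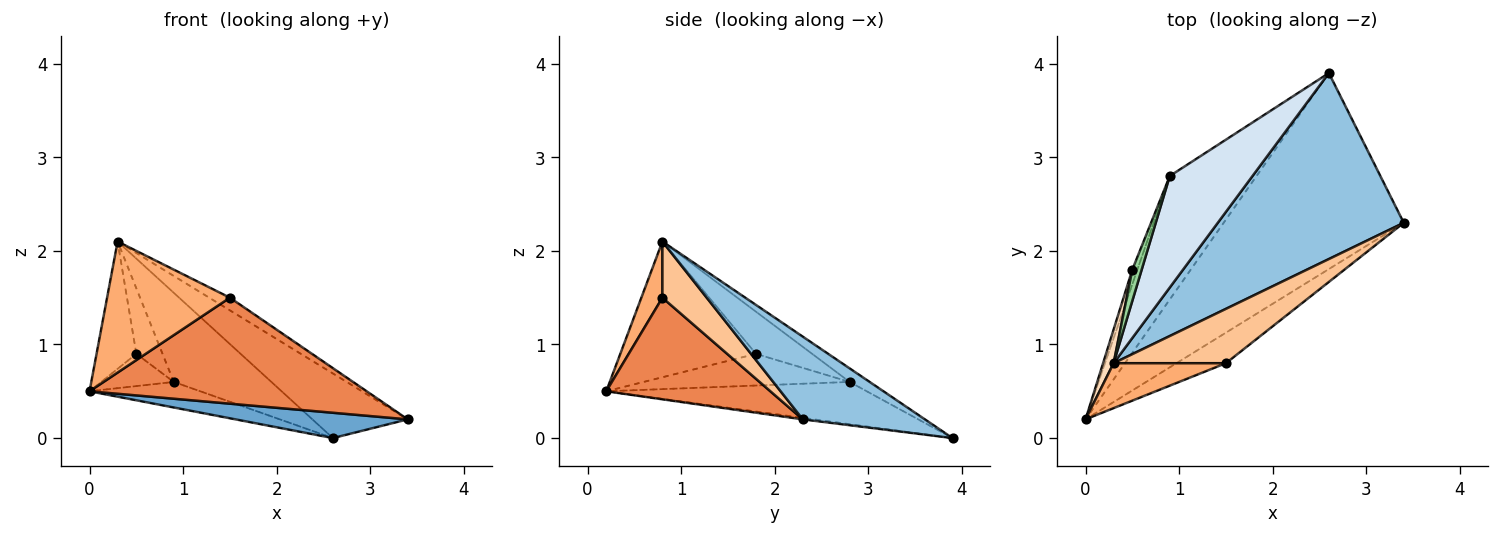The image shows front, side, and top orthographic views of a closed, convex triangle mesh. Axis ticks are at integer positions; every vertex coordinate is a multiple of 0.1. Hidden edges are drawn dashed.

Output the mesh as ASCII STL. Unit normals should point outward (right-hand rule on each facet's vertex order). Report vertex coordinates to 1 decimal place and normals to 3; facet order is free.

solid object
 facet normal -0.008 -0.128 -0.992
  outer loop
   vertex 2.6 3.9 0.0
   vertex 3.4 2.3 0.2
   vertex 0.0 0.2 0.5
  endloop
 endfacet
 facet normal 0.387 0.303 0.871
  outer loop
   vertex 0.3 0.8 2.1
   vertex 3.4 2.3 0.2
   vertex 2.6 3.9 0.0
  endloop
 endfacet
 facet normal -0.430 0.183 -0.884
  outer loop
   vertex 0.9 2.8 0.6
   vertex 2.6 3.9 0.0
   vertex 0.0 0.2 0.5
  endloop
 endfacet
 facet normal -0.127 0.619 0.775
  outer loop
   vertex 0.9 2.8 0.6
   vertex 0.3 0.8 2.1
   vertex 2.6 3.9 0.0
  endloop
 endfacet
 facet normal 0.495 -0.835 -0.241
  outer loop
   vertex 1.5 0.8 1.5
   vertex 0.0 0.2 0.5
   vertex 3.4 2.3 0.2
  endloop
 endfacet
 facet normal 0.160 -0.934 0.320
  outer loop
   vertex 1.5 0.8 1.5
   vertex 0.3 0.8 2.1
   vertex 0.0 0.2 0.5
  endloop
 endfacet
 facet normal 0.438 0.204 0.876
  outer loop
   vertex 1.5 0.8 1.5
   vertex 3.4 2.3 0.2
   vertex 0.3 0.8 2.1
  endloop
 endfacet
 facet normal -0.957 0.280 0.074
  outer loop
   vertex 0.5 1.8 0.9
   vertex 0.0 0.2 0.5
   vertex 0.3 0.8 2.1
  endloop
 endfacet
 facet normal -0.933 0.329 -0.148
  outer loop
   vertex 0.5 1.8 0.9
   vertex 0.9 2.8 0.6
   vertex 0.0 0.2 0.5
  endloop
 endfacet
 facet normal -0.888 0.415 0.197
  outer loop
   vertex 0.5 1.8 0.9
   vertex 0.3 0.8 2.1
   vertex 0.9 2.8 0.6
  endloop
 endfacet
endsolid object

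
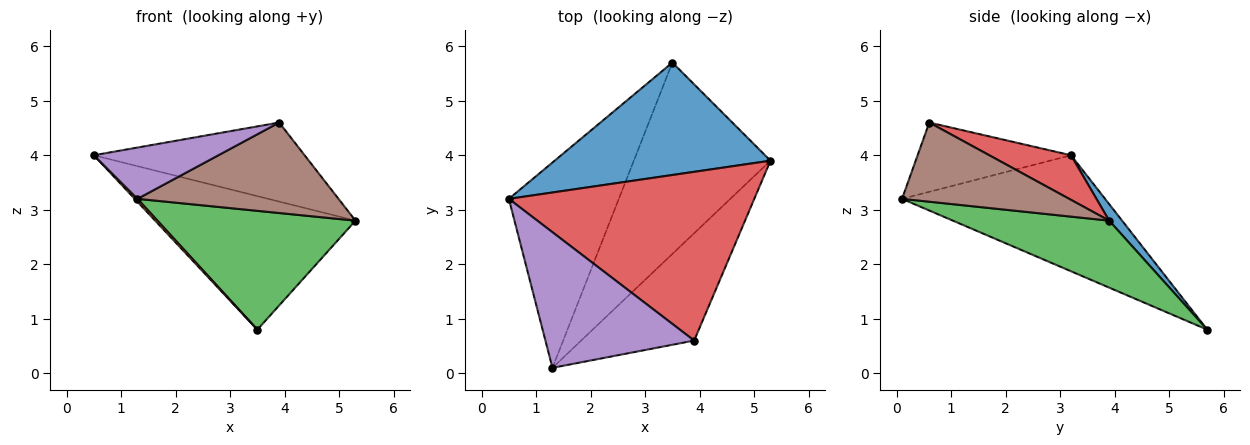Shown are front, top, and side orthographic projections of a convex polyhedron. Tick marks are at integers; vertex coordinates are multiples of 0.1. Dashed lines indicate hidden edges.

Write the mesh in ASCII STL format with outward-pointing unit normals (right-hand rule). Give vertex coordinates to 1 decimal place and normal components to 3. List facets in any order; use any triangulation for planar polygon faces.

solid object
 facet normal 0.049 0.764 0.643
  outer loop
   vertex 3.5 5.7 0.8
   vertex 0.5 3.2 4.0
   vertex 5.3 3.9 2.8
  endloop
 endfacet
 facet normal -0.726 -0.010 -0.688
  outer loop
   vertex 3.5 5.7 0.8
   vertex 1.3 0.1 3.2
   vertex 0.5 3.2 4.0
  endloop
 endfacet
 facet normal 0.384 -0.487 -0.784
  outer loop
   vertex 3.5 5.7 0.8
   vertex 5.3 3.9 2.8
   vertex 1.3 0.1 3.2
  endloop
 endfacet
 facet normal 0.162 0.419 0.894
  outer loop
   vertex 3.9 0.6 4.6
   vertex 5.3 3.9 2.8
   vertex 0.5 3.2 4.0
  endloop
 endfacet
 facet normal -0.399 -0.324 0.858
  outer loop
   vertex 3.9 0.6 4.6
   vertex 0.5 3.2 4.0
   vertex 1.3 0.1 3.2
  endloop
 endfacet
 facet normal 0.472 -0.568 -0.674
  outer loop
   vertex 3.9 0.6 4.6
   vertex 1.3 0.1 3.2
   vertex 5.3 3.9 2.8
  endloop
 endfacet
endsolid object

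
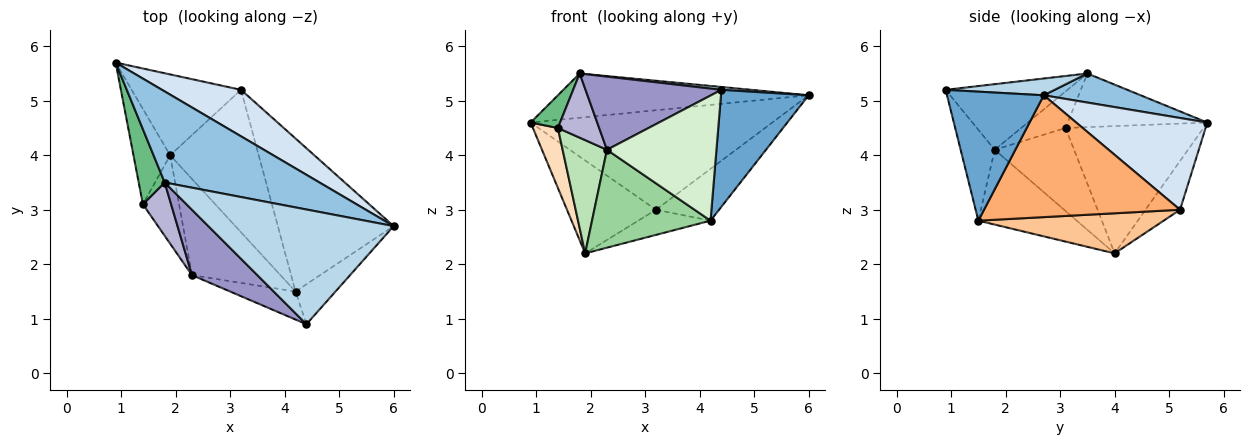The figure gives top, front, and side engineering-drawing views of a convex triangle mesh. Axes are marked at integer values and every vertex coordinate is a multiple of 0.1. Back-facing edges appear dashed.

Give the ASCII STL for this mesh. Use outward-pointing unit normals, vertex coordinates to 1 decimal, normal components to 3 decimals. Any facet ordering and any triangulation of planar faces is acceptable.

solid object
 facet normal 0.722 -0.654 -0.224
  outer loop
   vertex 4.2 1.5 2.8
   vertex 6.0 2.7 5.1
   vertex 4.4 0.9 5.2
  endloop
 endfacet
 facet normal 0.167 0.431 0.887
  outer loop
   vertex 1.8 3.5 5.5
   vertex 6.0 2.7 5.1
   vertex 0.9 5.7 4.6
  endloop
 endfacet
 facet normal 0.090 -0.025 0.996
  outer loop
   vertex 1.8 3.5 5.5
   vertex 4.4 0.9 5.2
   vertex 6.0 2.7 5.1
  endloop
 endfacet
 facet normal 0.441 0.813 0.380
  outer loop
   vertex 3.2 5.2 3.0
   vertex 0.9 5.7 4.6
   vertex 6.0 2.7 5.1
  endloop
 endfacet
 facet normal -0.281 0.724 -0.630
  outer loop
   vertex 3.2 5.2 3.0
   vertex 1.9 4.0 2.2
   vertex 0.9 5.7 4.6
  endloop
 endfacet
 facet normal 0.706 0.227 -0.671
  outer loop
   vertex 3.2 5.2 3.0
   vertex 6.0 2.7 5.1
   vertex 4.2 1.5 2.8
  endloop
 endfacet
 facet normal 0.407 0.159 -0.900
  outer loop
   vertex 3.2 5.2 3.0
   vertex 4.2 1.5 2.8
   vertex 1.9 4.0 2.2
  endloop
 endfacet
 facet normal -0.947 -0.172 -0.273
  outer loop
   vertex 1.4 3.1 4.5
   vertex 0.9 5.7 4.6
   vertex 1.9 4.0 2.2
  endloop
 endfacet
 facet normal -0.884 -0.187 0.428
  outer loop
   vertex 1.4 3.1 4.5
   vertex 1.8 3.5 5.5
   vertex 0.9 5.7 4.6
  endloop
 endfacet
 facet normal -0.510 -0.614 -0.603
  outer loop
   vertex 2.3 1.8 4.1
   vertex 1.9 4.0 2.2
   vertex 4.2 1.5 2.8
  endloop
 endfacet
 facet normal -0.816 -0.456 -0.356
  outer loop
   vertex 2.3 1.8 4.1
   vertex 1.4 3.1 4.5
   vertex 1.9 4.0 2.2
  endloop
 endfacet
 facet normal -0.291 -0.934 -0.209
  outer loop
   vertex 2.3 1.8 4.1
   vertex 4.2 1.5 2.8
   vertex 4.4 0.9 5.2
  endloop
 endfacet
 facet normal -0.556 -0.620 0.554
  outer loop
   vertex 2.3 1.8 4.1
   vertex 4.4 0.9 5.2
   vertex 1.8 3.5 5.5
  endloop
 endfacet
 facet normal -0.638 -0.593 0.492
  outer loop
   vertex 2.3 1.8 4.1
   vertex 1.8 3.5 5.5
   vertex 1.4 3.1 4.5
  endloop
 endfacet
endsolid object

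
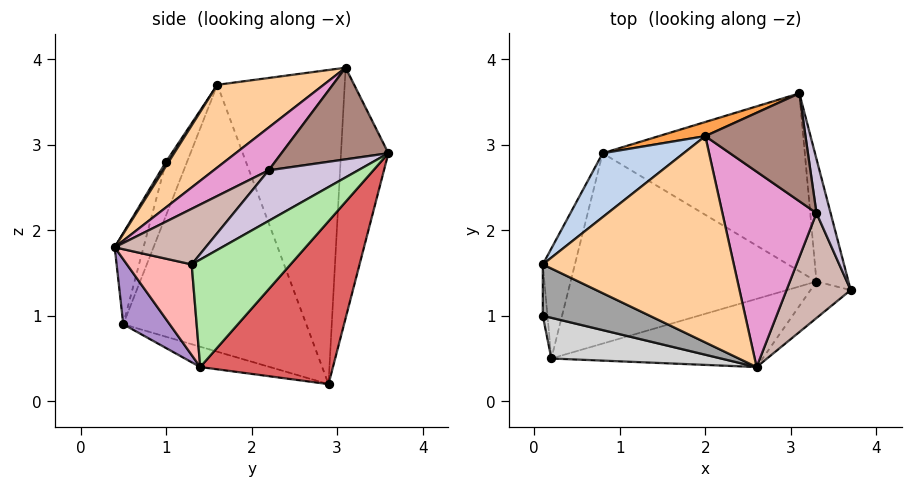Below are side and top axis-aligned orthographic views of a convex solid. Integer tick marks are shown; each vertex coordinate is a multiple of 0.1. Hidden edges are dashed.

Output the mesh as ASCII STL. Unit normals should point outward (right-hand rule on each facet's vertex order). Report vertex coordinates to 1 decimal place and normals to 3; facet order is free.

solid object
 facet normal -0.971 0.209 -0.117
  outer loop
   vertex 0.2 0.5 0.9
   vertex 0.1 1.6 3.7
   vertex 0.8 2.9 0.2
  endloop
 endfacet
 facet normal -0.622 0.766 0.160
  outer loop
   vertex 2.0 3.1 3.9
   vertex 0.8 2.9 0.2
   vertex 0.1 1.6 3.7
  endloop
 endfacet
 facet normal -0.362 0.930 0.067
  outer loop
   vertex 2.0 3.1 3.9
   vertex 3.1 3.6 2.9
   vertex 0.8 2.9 0.2
  endloop
 endfacet
 facet normal 0.337 -0.530 0.778
  outer loop
   vertex 2.6 0.4 1.8
   vertex 2.0 3.1 3.9
   vertex 0.1 1.6 3.7
  endloop
 endfacet
 facet normal -0.079 -0.261 -0.962
  outer loop
   vertex 3.3 1.4 0.4
   vertex 0.2 0.5 0.9
   vertex 0.8 2.9 0.2
  endloop
 endfacet
 facet normal 0.886 0.380 -0.264
  outer loop
   vertex 3.3 1.4 0.4
   vertex 3.1 3.6 2.9
   vertex 3.7 1.3 1.6
  endloop
 endfacet
 facet normal 0.457 0.686 -0.567
  outer loop
   vertex 3.3 1.4 0.4
   vertex 0.8 2.9 0.2
   vertex 3.1 3.6 2.9
  endloop
 endfacet
 facet normal 0.583 -0.770 -0.259
  outer loop
   vertex 3.3 1.4 0.4
   vertex 3.7 1.3 1.6
   vertex 2.6 0.4 1.8
  endloop
 endfacet
 facet normal 0.160 -0.839 -0.520
  outer loop
   vertex 3.3 1.4 0.4
   vertex 2.6 0.4 1.8
   vertex 0.2 0.5 0.9
  endloop
 endfacet
 facet normal 0.958 0.099 0.268
  outer loop
   vertex 3.3 2.2 2.7
   vertex 3.7 1.3 1.6
   vertex 3.1 3.6 2.9
  endloop
 endfacet
 facet normal 0.675 -0.009 0.738
  outer loop
   vertex 3.3 2.2 2.7
   vertex 3.1 3.6 2.9
   vertex 2.0 3.1 3.9
  endloop
 endfacet
 facet normal 0.553 -0.535 0.639
  outer loop
   vertex 3.3 2.2 2.7
   vertex 2.6 0.4 1.8
   vertex 3.7 1.3 1.6
  endloop
 endfacet
 facet normal 0.352 -0.525 0.775
  outer loop
   vertex 3.3 2.2 2.7
   vertex 2.0 3.1 3.9
   vertex 2.6 0.4 1.8
  endloop
 endfacet
 facet normal -0.988 0.129 -0.086
  outer loop
   vertex 0.1 1.0 2.8
   vertex 0.1 1.6 3.7
   vertex 0.2 0.5 0.9
  endloop
 endfacet
 facet normal 0.022 -0.832 0.555
  outer loop
   vertex 0.1 1.0 2.8
   vertex 2.6 0.4 1.8
   vertex 0.1 1.6 3.7
  endloop
 endfacet
 facet normal -0.132 -0.960 0.246
  outer loop
   vertex 0.1 1.0 2.8
   vertex 0.2 0.5 0.9
   vertex 2.6 0.4 1.8
  endloop
 endfacet
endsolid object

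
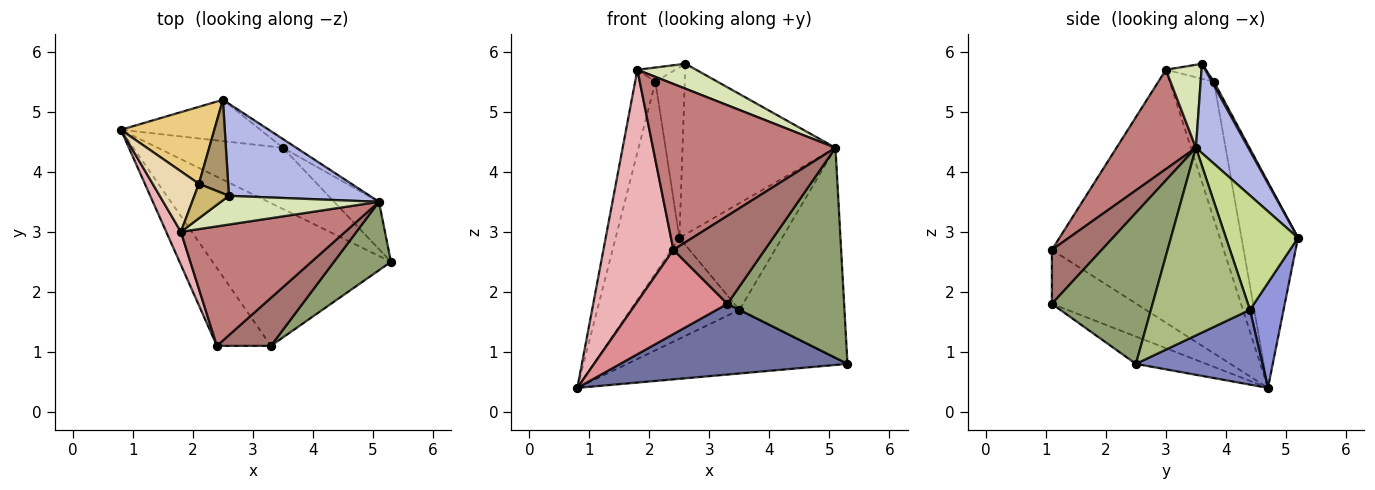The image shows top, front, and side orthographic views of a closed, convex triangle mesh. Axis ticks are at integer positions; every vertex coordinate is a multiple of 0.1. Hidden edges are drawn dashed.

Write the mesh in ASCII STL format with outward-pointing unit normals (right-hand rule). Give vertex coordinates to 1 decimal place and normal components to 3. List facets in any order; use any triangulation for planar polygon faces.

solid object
 facet normal -0.136 -0.440 -0.888
  outer loop
   vertex 3.3 1.1 1.8
   vertex 0.8 4.7 0.4
   vertex 5.3 2.5 0.8
  endloop
 endfacet
 facet normal 0.382 0.666 -0.641
  outer loop
   vertex 3.5 4.4 1.7
   vertex 5.3 2.5 0.8
   vertex 0.8 4.7 0.4
  endloop
 endfacet
 facet normal 0.274 0.890 -0.365
  outer loop
   vertex 3.5 4.4 1.7
   vertex 0.8 4.7 0.4
   vertex 2.5 5.2 2.9
  endloop
 endfacet
 facet normal 0.288 0.843 0.455
  outer loop
   vertex 5.1 3.5 4.4
   vertex 2.5 5.2 2.9
   vertex 2.6 3.6 5.8
  endloop
 endfacet
 facet normal 0.634 -0.735 0.239
  outer loop
   vertex 5.1 3.5 4.4
   vertex 3.3 1.1 1.8
   vertex 5.3 2.5 0.8
  endloop
 endfacet
 facet normal 0.677 0.718 -0.162
  outer loop
   vertex 5.1 3.5 4.4
   vertex 5.3 2.5 0.8
   vertex 3.5 4.4 1.7
  endloop
 endfacet
 facet normal 0.573 0.817 -0.067
  outer loop
   vertex 5.1 3.5 4.4
   vertex 3.5 4.4 1.7
   vertex 2.5 5.2 2.9
  endloop
 endfacet
 facet normal 0.369 -0.609 0.702
  outer loop
   vertex 5.1 3.5 4.4
   vertex 2.6 3.6 5.8
   vertex 1.8 3.0 5.7
  endloop
 endfacet
 facet normal 0.062 0.875 0.481
  outer loop
   vertex 2.1 3.8 5.5
   vertex 2.6 3.6 5.8
   vertex 2.5 5.2 2.9
  endloop
 endfacet
 facet normal -0.373 0.354 0.858
  outer loop
   vertex 2.1 3.8 5.5
   vertex 1.8 3.0 5.7
   vertex 2.6 3.6 5.8
  endloop
 endfacet
 facet normal -0.635 0.717 0.288
  outer loop
   vertex 2.1 3.8 5.5
   vertex 2.5 5.2 2.9
   vertex 0.8 4.7 0.4
  endloop
 endfacet
 facet normal -0.869 0.399 0.292
  outer loop
   vertex 2.1 3.8 5.5
   vertex 0.8 4.7 0.4
   vertex 1.8 3.0 5.7
  endloop
 endfacet
 facet normal 0.432 -0.792 0.432
  outer loop
   vertex 2.4 1.1 2.7
   vertex 3.3 1.1 1.8
   vertex 5.1 3.5 4.4
  endloop
 endfacet
 facet normal 0.333 -0.765 0.551
  outer loop
   vertex 2.4 1.1 2.7
   vertex 5.1 3.5 4.4
   vertex 1.8 3.0 5.7
  endloop
 endfacet
 facet normal -0.561 -0.608 -0.561
  outer loop
   vertex 2.4 1.1 2.7
   vertex 0.8 4.7 0.4
   vertex 3.3 1.1 1.8
  endloop
 endfacet
 facet normal -0.925 -0.377 0.054
  outer loop
   vertex 2.4 1.1 2.7
   vertex 1.8 3.0 5.7
   vertex 0.8 4.7 0.4
  endloop
 endfacet
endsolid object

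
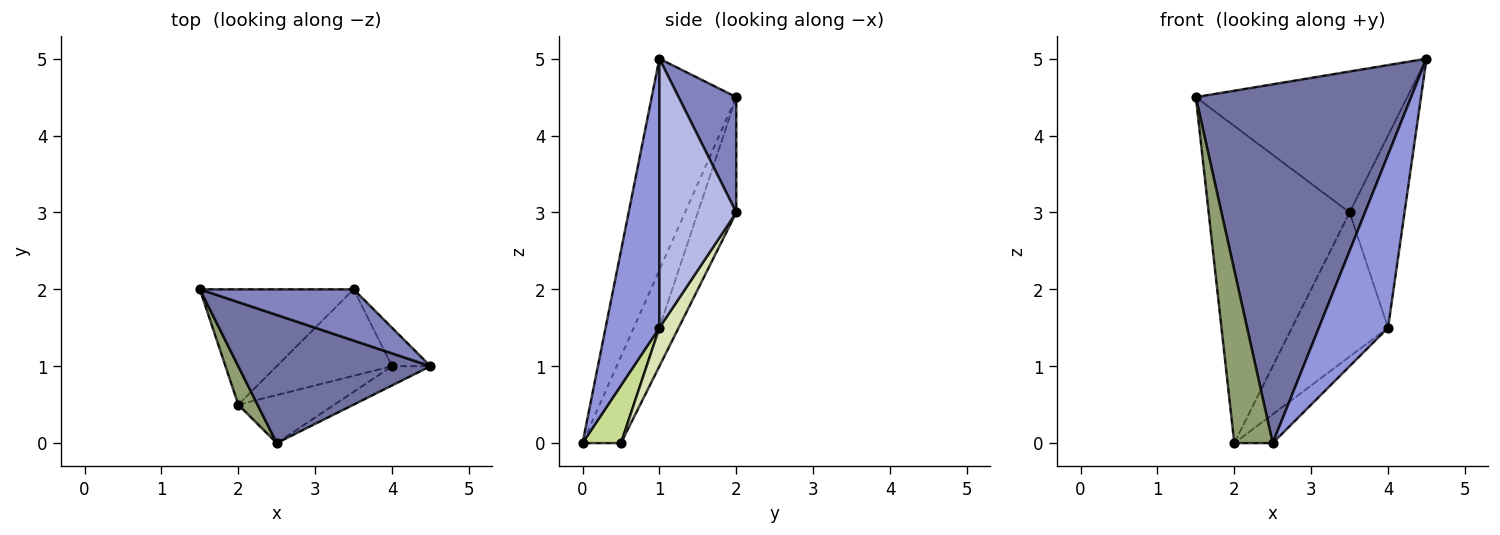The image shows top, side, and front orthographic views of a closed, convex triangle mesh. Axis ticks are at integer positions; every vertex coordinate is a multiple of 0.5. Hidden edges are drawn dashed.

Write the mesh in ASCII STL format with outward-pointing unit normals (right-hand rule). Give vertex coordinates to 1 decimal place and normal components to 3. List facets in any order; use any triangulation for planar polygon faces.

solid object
 facet normal -0.347 -0.883 0.315
  outer loop
   vertex 2.5 0.0 0.0
   vertex 4.5 1.0 5.0
   vertex 1.5 2.0 4.5
  endloop
 endfacet
 facet normal 0.248 0.910 0.331
  outer loop
   vertex 3.5 2.0 3.0
   vertex 1.5 2.0 4.5
   vertex 4.5 1.0 5.0
  endloop
 endfacet
 facet normal 0.612 -0.786 -0.087
  outer loop
   vertex 4.0 1.0 1.5
   vertex 4.5 1.0 5.0
   vertex 2.5 0.0 0.0
  endloop
 endfacet
 facet normal 0.808 0.577 -0.115
  outer loop
   vertex 4.0 1.0 1.5
   vertex 3.5 2.0 3.0
   vertex 4.5 1.0 5.0
  endloop
 endfacet
 facet normal -0.699 -0.699 0.155
  outer loop
   vertex 2.0 0.5 0.0
   vertex 2.5 0.0 0.0
   vertex 1.5 2.0 4.5
  endloop
 endfacet
 facet normal -0.248 0.910 -0.331
  outer loop
   vertex 2.0 0.5 0.0
   vertex 1.5 2.0 4.5
   vertex 3.5 2.0 3.0
  endloop
 endfacet
 facet normal 0.457 0.457 -0.762
  outer loop
   vertex 2.0 0.5 0.0
   vertex 4.0 1.0 1.5
   vertex 2.5 0.0 0.0
  endloop
 endfacet
 facet normal 0.169 0.845 -0.507
  outer loop
   vertex 2.0 0.5 0.0
   vertex 3.5 2.0 3.0
   vertex 4.0 1.0 1.5
  endloop
 endfacet
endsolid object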